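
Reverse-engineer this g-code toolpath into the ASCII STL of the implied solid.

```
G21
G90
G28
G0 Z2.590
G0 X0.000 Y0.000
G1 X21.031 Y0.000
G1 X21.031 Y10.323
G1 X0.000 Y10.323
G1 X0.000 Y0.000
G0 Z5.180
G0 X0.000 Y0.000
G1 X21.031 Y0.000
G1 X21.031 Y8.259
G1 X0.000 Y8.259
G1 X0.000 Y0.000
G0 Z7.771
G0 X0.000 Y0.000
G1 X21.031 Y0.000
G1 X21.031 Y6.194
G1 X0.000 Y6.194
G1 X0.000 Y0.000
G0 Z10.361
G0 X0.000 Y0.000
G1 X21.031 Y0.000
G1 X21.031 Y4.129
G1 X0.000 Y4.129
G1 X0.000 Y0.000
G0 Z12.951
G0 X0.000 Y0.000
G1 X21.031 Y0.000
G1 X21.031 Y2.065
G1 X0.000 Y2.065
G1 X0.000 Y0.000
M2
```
solid part
  facet normal 0.0000 0.0000 -1.0000
    outer loop
      vertex 21.031 12.388 0.000
      vertex 21.031 0.000 0.000
      vertex 0.000 0.000 0.000
    endloop
  endfacet
  facet normal 0.0000 0.0000 -1.0000
    outer loop
      vertex 0.000 12.388 0.000
      vertex 21.031 12.388 0.000
      vertex 0.000 0.000 0.000
    endloop
  endfacet
  facet normal 0.0000 -1.0000 0.0000
    outer loop
      vertex 0.000 0.000 0.000
      vertex 21.031 0.000 0.000
      vertex 21.031 0.000 15.541
    endloop
  endfacet
  facet normal 0.0000 -1.0000 0.0000
    outer loop
      vertex 0.000 0.000 0.000
      vertex 21.031 0.000 15.541
      vertex 0.000 0.000 15.541
    endloop
  endfacet
  facet normal 0.0000 0.7820 0.6233
    outer loop
      vertex 0.000 0.000 15.541
      vertex 21.031 0.000 15.541
      vertex 21.031 12.388 0.000
    endloop
  endfacet
  facet normal 0.0000 0.7820 0.6233
    outer loop
      vertex 0.000 0.000 15.541
      vertex 21.031 12.388 0.000
      vertex 0.000 12.388 0.000
    endloop
  endfacet
  facet normal -1.0000 0.0000 0.0000
    outer loop
      vertex 0.000 0.000 15.541
      vertex 0.000 12.388 0.000
      vertex 0.000 0.000 0.000
    endloop
  endfacet
  facet normal 1.0000 0.0000 0.0000
    outer loop
      vertex 21.031 0.000 0.000
      vertex 21.031 12.388 0.000
      vertex 21.031 0.000 15.541
    endloop
  endfacet
endsolid part

The G0 Z moves step by Δz≈2.590 mm. The G1 loops shrink linearly with z, so the solid tapers from its base footprint up to z≈15.5. Closing with a flat bottom cap and the tapered top and triangulating gives 8 facets — a wedge (ramp): 21 × 12.4 mm base, rising to 15.5 mm along the y=0 edge and sloping linearly to z=0 at y=12.4.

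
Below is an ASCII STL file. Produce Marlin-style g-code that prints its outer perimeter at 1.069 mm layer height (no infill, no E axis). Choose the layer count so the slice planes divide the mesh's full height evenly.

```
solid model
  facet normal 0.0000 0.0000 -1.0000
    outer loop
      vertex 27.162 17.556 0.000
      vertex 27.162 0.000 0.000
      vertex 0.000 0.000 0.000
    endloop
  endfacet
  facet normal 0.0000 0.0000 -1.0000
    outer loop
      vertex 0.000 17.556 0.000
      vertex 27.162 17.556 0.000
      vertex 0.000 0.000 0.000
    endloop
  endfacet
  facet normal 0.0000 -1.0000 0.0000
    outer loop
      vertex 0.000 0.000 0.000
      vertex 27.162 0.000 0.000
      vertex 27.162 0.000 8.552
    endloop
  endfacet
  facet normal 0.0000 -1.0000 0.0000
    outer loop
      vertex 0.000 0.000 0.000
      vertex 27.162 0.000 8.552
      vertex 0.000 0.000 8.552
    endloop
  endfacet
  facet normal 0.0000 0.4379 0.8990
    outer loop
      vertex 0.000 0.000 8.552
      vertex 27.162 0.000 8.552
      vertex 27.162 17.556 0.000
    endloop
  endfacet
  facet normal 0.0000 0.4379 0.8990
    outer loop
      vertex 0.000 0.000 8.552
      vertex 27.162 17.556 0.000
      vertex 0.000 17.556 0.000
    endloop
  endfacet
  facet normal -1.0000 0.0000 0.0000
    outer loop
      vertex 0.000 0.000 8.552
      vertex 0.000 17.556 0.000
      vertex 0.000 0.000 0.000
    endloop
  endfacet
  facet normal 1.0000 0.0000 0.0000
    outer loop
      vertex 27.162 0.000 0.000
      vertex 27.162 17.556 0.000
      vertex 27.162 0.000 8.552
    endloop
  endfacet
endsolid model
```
; perimeter-only toolpath
G21 ; units = mm
G90 ; absolute positioning
G28 ; home
; layer 1
G0 Z1.069
G0 X0.000 Y0.000
G1 X27.162 Y0.000
G1 X27.162 Y15.362
G1 X0.000 Y15.362
G1 X0.000 Y0.000
; layer 2
G0 Z2.138
G0 X0.000 Y0.000
G1 X27.162 Y0.000
G1 X27.162 Y13.167
G1 X0.000 Y13.167
G1 X0.000 Y0.000
; layer 3
G0 Z3.207
G0 X0.000 Y0.000
G1 X27.162 Y0.000
G1 X27.162 Y10.973
G1 X0.000 Y10.973
G1 X0.000 Y0.000
; layer 4
G0 Z4.276
G0 X0.000 Y0.000
G1 X27.162 Y0.000
G1 X27.162 Y8.778
G1 X0.000 Y8.778
G1 X0.000 Y0.000
; layer 5
G0 Z5.345
G0 X0.000 Y0.000
G1 X27.162 Y0.000
G1 X27.162 Y6.584
G1 X0.000 Y6.584
G1 X0.000 Y0.000
; layer 6
G0 Z6.414
G0 X0.000 Y0.000
G1 X27.162 Y0.000
G1 X27.162 Y4.389
G1 X0.000 Y4.389
G1 X0.000 Y0.000
; layer 7
G0 Z7.483
G0 X0.000 Y0.000
G1 X27.162 Y0.000
G1 X27.162 Y2.195
G1 X0.000 Y2.195
G1 X0.000 Y0.000
M2 ; end

The solid is a wedge (ramp): 27.2 × 17.6 mm base, rising to 8.55 mm along the y=0 edge and sloping linearly to z=0 at y=17.6. Slicing at Δz = 1.069 mm — 8 equal slices spanning the solid's height, so layer i sits at z = i·h/8 — gives 7 non-empty perimeters. Each is a 4-segment closed polygon; G0 lifts to the layer z and rapids to the start vertex, then G1 traces the edges. The cross-section shrinks linearly with z (the slice at the apex is degenerate and omitted).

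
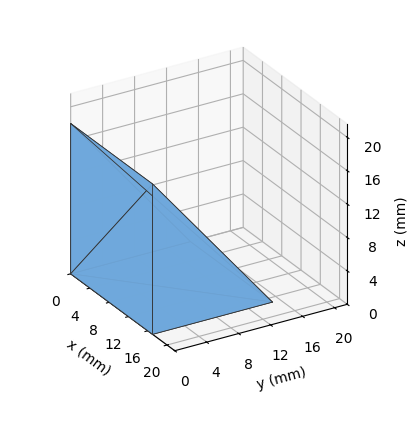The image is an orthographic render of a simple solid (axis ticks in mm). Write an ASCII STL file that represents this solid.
Reading the render: the shape is a wedge (ramp): 17 × 15 mm base, rising to 18 mm along the y=0 edge and sloping linearly to z=0 at y=15 (dimensions read to the nearest mm from the axis ticks). For the STL, each face is triangulated and given an outward normal.

solid part
  facet normal 0.0000 0.0000 -1.0000
    outer loop
      vertex 17.00 15.00 0.00
      vertex 17.00 0.00 0.00
      vertex 0.00 0.00 0.00
    endloop
  endfacet
  facet normal 0.0000 0.0000 -1.0000
    outer loop
      vertex 0.00 15.00 0.00
      vertex 17.00 15.00 0.00
      vertex 0.00 0.00 0.00
    endloop
  endfacet
  facet normal 0.0000 -1.0000 0.0000
    outer loop
      vertex 0.00 0.00 0.00
      vertex 17.00 0.00 0.00
      vertex 17.00 0.00 18.00
    endloop
  endfacet
  facet normal 0.0000 -1.0000 0.0000
    outer loop
      vertex 0.00 0.00 0.00
      vertex 17.00 0.00 18.00
      vertex 0.00 0.00 18.00
    endloop
  endfacet
  facet normal 0.0000 0.7682 0.6402
    outer loop
      vertex 0.00 0.00 18.00
      vertex 17.00 0.00 18.00
      vertex 17.00 15.00 0.00
    endloop
  endfacet
  facet normal 0.0000 0.7682 0.6402
    outer loop
      vertex 0.00 0.00 18.00
      vertex 17.00 15.00 0.00
      vertex 0.00 15.00 0.00
    endloop
  endfacet
  facet normal -1.0000 0.0000 0.0000
    outer loop
      vertex 0.00 0.00 18.00
      vertex 0.00 15.00 0.00
      vertex 0.00 0.00 0.00
    endloop
  endfacet
  facet normal 1.0000 0.0000 0.0000
    outer loop
      vertex 17.00 0.00 0.00
      vertex 17.00 15.00 0.00
      vertex 17.00 0.00 18.00
    endloop
  endfacet
endsolid part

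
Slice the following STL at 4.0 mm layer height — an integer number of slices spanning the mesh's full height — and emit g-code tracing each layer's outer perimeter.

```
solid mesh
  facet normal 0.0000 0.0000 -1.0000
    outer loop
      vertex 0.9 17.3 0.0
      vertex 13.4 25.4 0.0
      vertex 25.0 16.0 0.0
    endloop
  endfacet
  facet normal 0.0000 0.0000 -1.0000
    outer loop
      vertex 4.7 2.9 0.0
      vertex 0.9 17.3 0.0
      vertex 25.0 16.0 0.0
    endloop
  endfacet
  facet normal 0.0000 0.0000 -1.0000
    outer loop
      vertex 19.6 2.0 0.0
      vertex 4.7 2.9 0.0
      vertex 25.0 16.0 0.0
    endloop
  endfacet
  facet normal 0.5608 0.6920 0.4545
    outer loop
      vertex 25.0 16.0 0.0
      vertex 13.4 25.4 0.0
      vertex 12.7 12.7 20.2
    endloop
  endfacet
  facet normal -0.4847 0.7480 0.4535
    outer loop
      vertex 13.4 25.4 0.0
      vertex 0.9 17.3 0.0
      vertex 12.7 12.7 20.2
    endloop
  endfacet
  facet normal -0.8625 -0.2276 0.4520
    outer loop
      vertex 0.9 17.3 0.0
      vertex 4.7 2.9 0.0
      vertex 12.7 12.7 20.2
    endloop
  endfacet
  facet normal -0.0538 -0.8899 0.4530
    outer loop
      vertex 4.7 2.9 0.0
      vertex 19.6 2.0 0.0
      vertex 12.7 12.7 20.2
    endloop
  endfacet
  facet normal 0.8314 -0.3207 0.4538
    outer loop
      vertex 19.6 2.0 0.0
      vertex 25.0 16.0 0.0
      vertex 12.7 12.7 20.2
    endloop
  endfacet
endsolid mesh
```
; perimeter-only toolpath
G21 ; units = mm
G90 ; absolute positioning
G28 ; home
; layer 1
G0 Z4.0
G0 X22.5 Y15.3
G1 X13.3 Y22.9
G1 X3.3 Y16.4
G1 X6.3 Y4.9
G1 X18.2 Y4.1
G1 X22.5 Y15.3
; layer 2
G0 Z8.1
G0 X20.1 Y14.7
G1 X13.1 Y20.3
G1 X5.6 Y15.5
G1 X7.9 Y6.8
G1 X16.8 Y6.3
G1 X20.1 Y14.7
; layer 3
G0 Z12.1
G0 X17.6 Y14.0
G1 X13.0 Y17.8
G1 X8.0 Y14.5
G1 X9.5 Y8.8
G1 X15.5 Y8.4
G1 X17.6 Y14.0
; layer 4
G0 Z16.2
G0 X15.2 Y13.4
G1 X12.8 Y15.2
G1 X10.3 Y13.6
G1 X11.1 Y10.7
G1 X14.1 Y10.6
G1 X15.2 Y13.4
M2 ; end

The solid is a regular 5-sided pyramid, base circumscribed radius ≈ 12.7 mm, apex at z ≈ 20.2 mm. Slicing at Δz = 4.0 mm — 5 equal slices spanning the solid's height, so layer i sits at z = i·h/5 — gives 4 non-empty perimeters. Each is a 5-segment closed polygon; G0 lifts to the layer z and rapids to the start vertex, then G1 traces the edges. The cross-section shrinks linearly with z (the slice at the apex is degenerate and omitted).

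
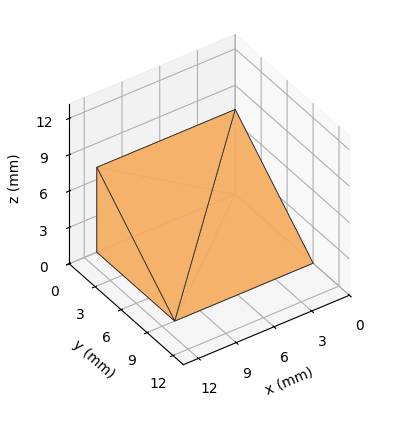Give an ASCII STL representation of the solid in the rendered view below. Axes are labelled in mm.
Reading the render: the shape is a wedge (ramp): 11 × 9 mm base, rising to 7 mm along the y=0 edge and sloping linearly to z=0 at y=9 (dimensions read to the nearest mm from the axis ticks). For the STL, each face is triangulated and given an outward normal.

solid part
  facet normal 0.0000 0.0000 -1.0000
    outer loop
      vertex 11.00 9.00 0.00
      vertex 11.00 0.00 0.00
      vertex 0.00 0.00 0.00
    endloop
  endfacet
  facet normal 0.0000 0.0000 -1.0000
    outer loop
      vertex 0.00 9.00 0.00
      vertex 11.00 9.00 0.00
      vertex 0.00 0.00 0.00
    endloop
  endfacet
  facet normal 0.0000 -1.0000 0.0000
    outer loop
      vertex 0.00 0.00 0.00
      vertex 11.00 0.00 0.00
      vertex 11.00 0.00 7.00
    endloop
  endfacet
  facet normal 0.0000 -1.0000 0.0000
    outer loop
      vertex 0.00 0.00 0.00
      vertex 11.00 0.00 7.00
      vertex 0.00 0.00 7.00
    endloop
  endfacet
  facet normal 0.0000 0.6139 0.7894
    outer loop
      vertex 0.00 0.00 7.00
      vertex 11.00 0.00 7.00
      vertex 11.00 9.00 0.00
    endloop
  endfacet
  facet normal 0.0000 0.6139 0.7894
    outer loop
      vertex 0.00 0.00 7.00
      vertex 11.00 9.00 0.00
      vertex 0.00 9.00 0.00
    endloop
  endfacet
  facet normal -1.0000 0.0000 0.0000
    outer loop
      vertex 0.00 0.00 7.00
      vertex 0.00 9.00 0.00
      vertex 0.00 0.00 0.00
    endloop
  endfacet
  facet normal 1.0000 0.0000 0.0000
    outer loop
      vertex 11.00 0.00 0.00
      vertex 11.00 9.00 0.00
      vertex 11.00 0.00 7.00
    endloop
  endfacet
endsolid part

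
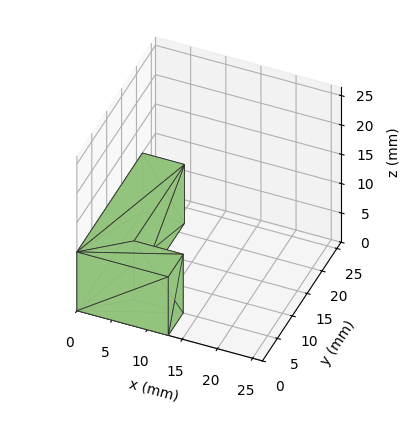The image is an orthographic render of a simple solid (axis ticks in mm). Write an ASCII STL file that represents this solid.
Reading the render: the shape is an L-shaped prism: outer 13 × 22 mm, arm thicknesses ≈ 5 mm (horizontal) and 6 mm (vertical), extruded 10 mm in z (dimensions read to the nearest mm from the axis ticks). For the STL, each face is triangulated and given an outward normal.

solid part
  facet normal 0.0000 0.0000 -1.0000
    outer loop
      vertex 13.0 5.0 0.0
      vertex 13.0 0.0 0.0
      vertex 0.0 0.0 0.0
    endloop
  endfacet
  facet normal 0.0000 0.0000 -1.0000
    outer loop
      vertex 6.0 5.0 0.0
      vertex 13.0 5.0 0.0
      vertex 0.0 0.0 0.0
    endloop
  endfacet
  facet normal 0.0000 0.0000 -1.0000
    outer loop
      vertex 6.0 22.0 0.0
      vertex 6.0 5.0 0.0
      vertex 0.0 0.0 0.0
    endloop
  endfacet
  facet normal 0.0000 0.0000 -1.0000
    outer loop
      vertex 0.0 22.0 0.0
      vertex 6.0 22.0 0.0
      vertex 0.0 0.0 0.0
    endloop
  endfacet
  facet normal 0.0000 0.0000 1.0000
    outer loop
      vertex 0.0 0.0 10.0
      vertex 13.0 0.0 10.0
      vertex 13.0 5.0 10.0
    endloop
  endfacet
  facet normal 0.0000 0.0000 1.0000
    outer loop
      vertex 0.0 0.0 10.0
      vertex 13.0 5.0 10.0
      vertex 6.0 5.0 10.0
    endloop
  endfacet
  facet normal 0.0000 0.0000 1.0000
    outer loop
      vertex 0.0 0.0 10.0
      vertex 6.0 5.0 10.0
      vertex 6.0 22.0 10.0
    endloop
  endfacet
  facet normal 0.0000 0.0000 1.0000
    outer loop
      vertex 0.0 0.0 10.0
      vertex 6.0 22.0 10.0
      vertex 0.0 22.0 10.0
    endloop
  endfacet
  facet normal 0.0000 -1.0000 0.0000
    outer loop
      vertex 0.0 0.0 0.0
      vertex 13.0 0.0 0.0
      vertex 13.0 0.0 10.0
    endloop
  endfacet
  facet normal 0.0000 -1.0000 0.0000
    outer loop
      vertex 0.0 0.0 0.0
      vertex 13.0 0.0 10.0
      vertex 0.0 0.0 10.0
    endloop
  endfacet
  facet normal 1.0000 0.0000 0.0000
    outer loop
      vertex 13.0 0.0 0.0
      vertex 13.0 5.0 0.0
      vertex 13.0 5.0 10.0
    endloop
  endfacet
  facet normal 1.0000 0.0000 0.0000
    outer loop
      vertex 13.0 0.0 0.0
      vertex 13.0 5.0 10.0
      vertex 13.0 0.0 10.0
    endloop
  endfacet
  facet normal 0.0000 1.0000 0.0000
    outer loop
      vertex 13.0 5.0 0.0
      vertex 6.0 5.0 0.0
      vertex 6.0 5.0 10.0
    endloop
  endfacet
  facet normal 0.0000 1.0000 0.0000
    outer loop
      vertex 13.0 5.0 0.0
      vertex 6.0 5.0 10.0
      vertex 13.0 5.0 10.0
    endloop
  endfacet
  facet normal 1.0000 0.0000 0.0000
    outer loop
      vertex 6.0 5.0 0.0
      vertex 6.0 22.0 0.0
      vertex 6.0 22.0 10.0
    endloop
  endfacet
  facet normal 1.0000 0.0000 0.0000
    outer loop
      vertex 6.0 5.0 0.0
      vertex 6.0 22.0 10.0
      vertex 6.0 5.0 10.0
    endloop
  endfacet
  facet normal 0.0000 1.0000 0.0000
    outer loop
      vertex 6.0 22.0 0.0
      vertex 0.0 22.0 0.0
      vertex 0.0 22.0 10.0
    endloop
  endfacet
  facet normal 0.0000 1.0000 0.0000
    outer loop
      vertex 6.0 22.0 0.0
      vertex 0.0 22.0 10.0
      vertex 6.0 22.0 10.0
    endloop
  endfacet
  facet normal -1.0000 0.0000 0.0000
    outer loop
      vertex 0.0 22.0 0.0
      vertex 0.0 0.0 0.0
      vertex 0.0 0.0 10.0
    endloop
  endfacet
  facet normal -1.0000 0.0000 0.0000
    outer loop
      vertex 0.0 22.0 0.0
      vertex 0.0 0.0 10.0
      vertex 0.0 22.0 10.0
    endloop
  endfacet
endsolid part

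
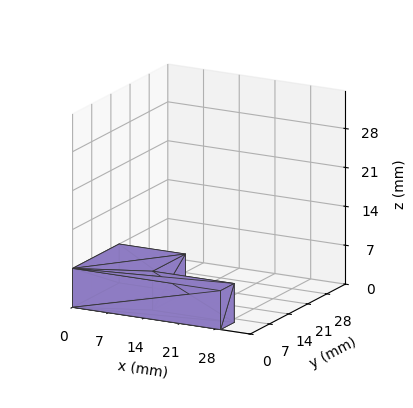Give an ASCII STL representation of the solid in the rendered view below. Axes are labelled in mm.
Reading the render: the shape is an L-shaped prism: outer 29 × 17 mm, arm thicknesses ≈ 5 mm (horizontal) and 13 mm (vertical), extruded 7 mm in z (dimensions read to the nearest mm from the axis ticks). For the STL, each face is triangulated and given an outward normal.

solid part
  facet normal 0.0000 0.0000 -1.0000
    outer loop
      vertex 29.00 5.00 0.00
      vertex 29.00 0.00 0.00
      vertex 0.00 0.00 0.00
    endloop
  endfacet
  facet normal 0.0000 0.0000 -1.0000
    outer loop
      vertex 13.00 5.00 0.00
      vertex 29.00 5.00 0.00
      vertex 0.00 0.00 0.00
    endloop
  endfacet
  facet normal 0.0000 0.0000 -1.0000
    outer loop
      vertex 13.00 17.00 0.00
      vertex 13.00 5.00 0.00
      vertex 0.00 0.00 0.00
    endloop
  endfacet
  facet normal 0.0000 0.0000 -1.0000
    outer loop
      vertex 0.00 17.00 0.00
      vertex 13.00 17.00 0.00
      vertex 0.00 0.00 0.00
    endloop
  endfacet
  facet normal 0.0000 0.0000 1.0000
    outer loop
      vertex 0.00 0.00 7.00
      vertex 29.00 0.00 7.00
      vertex 29.00 5.00 7.00
    endloop
  endfacet
  facet normal 0.0000 0.0000 1.0000
    outer loop
      vertex 0.00 0.00 7.00
      vertex 29.00 5.00 7.00
      vertex 13.00 5.00 7.00
    endloop
  endfacet
  facet normal 0.0000 0.0000 1.0000
    outer loop
      vertex 0.00 0.00 7.00
      vertex 13.00 5.00 7.00
      vertex 13.00 17.00 7.00
    endloop
  endfacet
  facet normal 0.0000 0.0000 1.0000
    outer loop
      vertex 0.00 0.00 7.00
      vertex 13.00 17.00 7.00
      vertex 0.00 17.00 7.00
    endloop
  endfacet
  facet normal 0.0000 -1.0000 0.0000
    outer loop
      vertex 0.00 0.00 0.00
      vertex 29.00 0.00 0.00
      vertex 29.00 0.00 7.00
    endloop
  endfacet
  facet normal 0.0000 -1.0000 0.0000
    outer loop
      vertex 0.00 0.00 0.00
      vertex 29.00 0.00 7.00
      vertex 0.00 0.00 7.00
    endloop
  endfacet
  facet normal 1.0000 0.0000 0.0000
    outer loop
      vertex 29.00 0.00 0.00
      vertex 29.00 5.00 0.00
      vertex 29.00 5.00 7.00
    endloop
  endfacet
  facet normal 1.0000 0.0000 0.0000
    outer loop
      vertex 29.00 0.00 0.00
      vertex 29.00 5.00 7.00
      vertex 29.00 0.00 7.00
    endloop
  endfacet
  facet normal 0.0000 1.0000 0.0000
    outer loop
      vertex 29.00 5.00 0.00
      vertex 13.00 5.00 0.00
      vertex 13.00 5.00 7.00
    endloop
  endfacet
  facet normal 0.0000 1.0000 0.0000
    outer loop
      vertex 29.00 5.00 0.00
      vertex 13.00 5.00 7.00
      vertex 29.00 5.00 7.00
    endloop
  endfacet
  facet normal 1.0000 0.0000 0.0000
    outer loop
      vertex 13.00 5.00 0.00
      vertex 13.00 17.00 0.00
      vertex 13.00 17.00 7.00
    endloop
  endfacet
  facet normal 1.0000 0.0000 0.0000
    outer loop
      vertex 13.00 5.00 0.00
      vertex 13.00 17.00 7.00
      vertex 13.00 5.00 7.00
    endloop
  endfacet
  facet normal 0.0000 1.0000 0.0000
    outer loop
      vertex 13.00 17.00 0.00
      vertex 0.00 17.00 0.00
      vertex 0.00 17.00 7.00
    endloop
  endfacet
  facet normal 0.0000 1.0000 0.0000
    outer loop
      vertex 13.00 17.00 0.00
      vertex 0.00 17.00 7.00
      vertex 13.00 17.00 7.00
    endloop
  endfacet
  facet normal -1.0000 0.0000 0.0000
    outer loop
      vertex 0.00 17.00 0.00
      vertex 0.00 0.00 0.00
      vertex 0.00 0.00 7.00
    endloop
  endfacet
  facet normal -1.0000 0.0000 0.0000
    outer loop
      vertex 0.00 17.00 0.00
      vertex 0.00 0.00 7.00
      vertex 0.00 17.00 7.00
    endloop
  endfacet
endsolid part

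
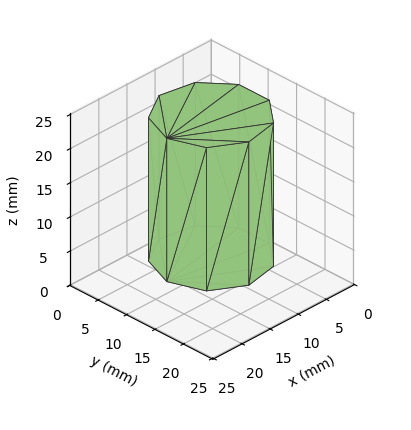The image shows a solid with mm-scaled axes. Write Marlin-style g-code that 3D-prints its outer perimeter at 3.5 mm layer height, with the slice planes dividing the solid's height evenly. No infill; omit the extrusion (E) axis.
Reading the render: the shape is a regular 9-sided prism (a cylinder approximated with 9 flat sides), circumscribed radius ≈ 8 mm, height ≈ 21 mm (dimensions read to the nearest mm from the axis ticks). For the g-code, the solid's height is divided into equal slices at the stated Δz and each level perimeter traced with G1 moves after a G0 lift.

; perimeter-only toolpath
G21 ; units = mm
G90 ; absolute positioning
G28 ; home
; layer 1
G0 Z3.5
G0 X16.0 Y8.0
G1 X14.1 Y13.1
G1 X9.4 Y15.9
G1 X4.0 Y14.9
G1 X0.5 Y10.7
G1 X0.5 Y5.3
G1 X4.0 Y1.1
G1 X9.4 Y0.1
G1 X14.1 Y2.9
G1 X16.0 Y8.0
; layer 2
G0 Z7.0
G0 X16.0 Y8.0
G1 X14.1 Y13.1
G1 X9.4 Y15.9
G1 X4.0 Y14.9
G1 X0.5 Y10.7
G1 X0.5 Y5.3
G1 X4.0 Y1.1
G1 X9.4 Y0.1
G1 X14.1 Y2.9
G1 X16.0 Y8.0
; layer 3
G0 Z10.5
G0 X16.0 Y8.0
G1 X14.1 Y13.1
G1 X9.4 Y15.9
G1 X4.0 Y14.9
G1 X0.5 Y10.7
G1 X0.5 Y5.3
G1 X4.0 Y1.1
G1 X9.4 Y0.1
G1 X14.1 Y2.9
G1 X16.0 Y8.0
; layer 4
G0 Z14.0
G0 X16.0 Y8.0
G1 X14.1 Y13.1
G1 X9.4 Y15.9
G1 X4.0 Y14.9
G1 X0.5 Y10.7
G1 X0.5 Y5.3
G1 X4.0 Y1.1
G1 X9.4 Y0.1
G1 X14.1 Y2.9
G1 X16.0 Y8.0
; layer 5
G0 Z17.5
G0 X16.0 Y8.0
G1 X14.1 Y13.1
G1 X9.4 Y15.9
G1 X4.0 Y14.9
G1 X0.5 Y10.7
G1 X0.5 Y5.3
G1 X4.0 Y1.1
G1 X9.4 Y0.1
G1 X14.1 Y2.9
G1 X16.0 Y8.0
; layer 6
G0 Z21.0
G0 X16.0 Y8.0
G1 X14.1 Y13.1
G1 X9.4 Y15.9
G1 X4.0 Y14.9
G1 X0.5 Y10.7
G1 X0.5 Y5.3
G1 X4.0 Y1.1
G1 X9.4 Y0.1
G1 X14.1 Y2.9
G1 X16.0 Y8.0
M2 ; end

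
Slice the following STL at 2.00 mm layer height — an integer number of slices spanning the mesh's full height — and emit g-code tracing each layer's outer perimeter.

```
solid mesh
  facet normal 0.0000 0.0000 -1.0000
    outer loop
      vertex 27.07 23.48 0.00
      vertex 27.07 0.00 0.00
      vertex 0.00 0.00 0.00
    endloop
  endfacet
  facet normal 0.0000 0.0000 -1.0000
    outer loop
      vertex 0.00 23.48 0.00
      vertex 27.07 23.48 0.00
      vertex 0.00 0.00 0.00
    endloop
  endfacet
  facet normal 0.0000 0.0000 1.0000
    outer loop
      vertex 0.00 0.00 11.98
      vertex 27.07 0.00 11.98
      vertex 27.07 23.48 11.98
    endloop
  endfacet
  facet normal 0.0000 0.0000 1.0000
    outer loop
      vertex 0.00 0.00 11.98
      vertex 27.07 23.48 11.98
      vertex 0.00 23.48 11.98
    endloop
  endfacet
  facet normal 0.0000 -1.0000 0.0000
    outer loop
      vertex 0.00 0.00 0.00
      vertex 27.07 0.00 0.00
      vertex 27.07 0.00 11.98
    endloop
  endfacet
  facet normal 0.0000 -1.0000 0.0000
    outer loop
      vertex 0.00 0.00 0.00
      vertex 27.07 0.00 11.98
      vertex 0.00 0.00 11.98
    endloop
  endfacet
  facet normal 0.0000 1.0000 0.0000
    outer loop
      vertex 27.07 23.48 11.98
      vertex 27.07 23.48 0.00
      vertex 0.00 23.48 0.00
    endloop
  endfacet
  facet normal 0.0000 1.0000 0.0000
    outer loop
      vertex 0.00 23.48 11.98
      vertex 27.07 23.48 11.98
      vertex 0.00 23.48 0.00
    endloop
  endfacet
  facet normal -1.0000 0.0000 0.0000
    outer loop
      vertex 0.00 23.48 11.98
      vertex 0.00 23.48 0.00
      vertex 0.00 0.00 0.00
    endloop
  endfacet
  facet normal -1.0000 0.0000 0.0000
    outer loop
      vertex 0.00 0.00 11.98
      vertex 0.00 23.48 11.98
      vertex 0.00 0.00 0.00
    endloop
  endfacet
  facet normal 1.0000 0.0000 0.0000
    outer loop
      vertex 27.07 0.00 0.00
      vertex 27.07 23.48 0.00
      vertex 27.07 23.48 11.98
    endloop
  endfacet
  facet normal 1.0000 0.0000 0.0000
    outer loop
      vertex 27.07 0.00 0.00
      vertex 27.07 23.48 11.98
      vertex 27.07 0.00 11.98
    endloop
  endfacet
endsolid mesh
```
; perimeter-only toolpath
G21 ; units = mm
G90 ; absolute positioning
G28 ; home
; layer 1
G0 Z2.00
G0 X0.00 Y0.00
G1 X27.07 Y0.00
G1 X27.07 Y23.48
G1 X0.00 Y23.48
G1 X0.00 Y0.00
; layer 2
G0 Z3.99
G0 X0.00 Y0.00
G1 X27.07 Y0.00
G1 X27.07 Y23.48
G1 X0.00 Y23.48
G1 X0.00 Y0.00
; layer 3
G0 Z5.99
G0 X0.00 Y0.00
G1 X27.07 Y0.00
G1 X27.07 Y23.48
G1 X0.00 Y23.48
G1 X0.00 Y0.00
; layer 4
G0 Z7.99
G0 X0.00 Y0.00
G1 X27.07 Y0.00
G1 X27.07 Y23.48
G1 X0.00 Y23.48
G1 X0.00 Y0.00
; layer 5
G0 Z9.98
G0 X0.00 Y0.00
G1 X27.07 Y0.00
G1 X27.07 Y23.48
G1 X0.00 Y23.48
G1 X0.00 Y0.00
; layer 6
G0 Z11.98
G0 X0.00 Y0.00
G1 X27.07 Y0.00
G1 X27.07 Y23.48
G1 X0.00 Y23.48
G1 X0.00 Y0.00
M2 ; end

The solid is a rectangular box, roughly 27.1 × 23.5 mm footprint and 12 mm tall. Slicing at Δz = 2.00 mm — 6 equal slices spanning the solid's height, so layer i sits at z = i·h/6 — gives 6 non-empty perimeters. Each is a 4-segment closed polygon; G0 lifts to the layer z and rapids to the start vertex, then G1 traces the edges.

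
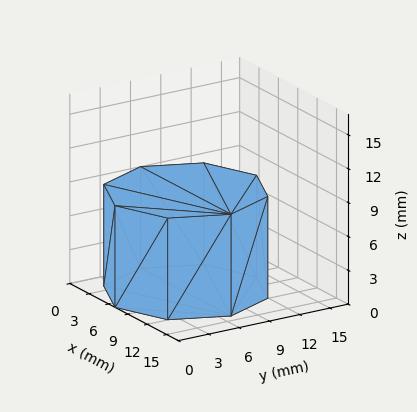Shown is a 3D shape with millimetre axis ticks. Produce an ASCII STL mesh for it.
Reading the render: the shape is a regular 8-sided prism (a cylinder approximated with 8 flat sides), circumscribed radius ≈ 7 mm, height ≈ 9 mm (dimensions read to the nearest mm from the axis ticks). For the STL, each face is triangulated and given an outward normal.

solid part
  facet normal 0.0000 0.0000 -1.0000
    outer loop
      vertex 7.00 14.00 0.00
      vertex 11.95 11.95 0.00
      vertex 14.00 7.00 0.00
    endloop
  endfacet
  facet normal 0.0000 0.0000 -1.0000
    outer loop
      vertex 2.05 11.95 0.00
      vertex 7.00 14.00 0.00
      vertex 14.00 7.00 0.00
    endloop
  endfacet
  facet normal 0.0000 0.0000 -1.0000
    outer loop
      vertex 0.00 7.00 0.00
      vertex 2.05 11.95 0.00
      vertex 14.00 7.00 0.00
    endloop
  endfacet
  facet normal 0.0000 0.0000 -1.0000
    outer loop
      vertex 2.05 2.05 0.00
      vertex 0.00 7.00 0.00
      vertex 14.00 7.00 0.00
    endloop
  endfacet
  facet normal 0.0000 0.0000 -1.0000
    outer loop
      vertex 7.00 0.00 0.00
      vertex 2.05 2.05 0.00
      vertex 14.00 7.00 0.00
    endloop
  endfacet
  facet normal 0.0000 0.0000 -1.0000
    outer loop
      vertex 11.95 2.05 0.00
      vertex 7.00 0.00 0.00
      vertex 14.00 7.00 0.00
    endloop
  endfacet
  facet normal 0.0000 0.0000 1.0000
    outer loop
      vertex 14.00 7.00 9.00
      vertex 11.95 11.95 9.00
      vertex 7.00 14.00 9.00
    endloop
  endfacet
  facet normal 0.0000 0.0000 1.0000
    outer loop
      vertex 14.00 7.00 9.00
      vertex 7.00 14.00 9.00
      vertex 2.05 11.95 9.00
    endloop
  endfacet
  facet normal 0.0000 0.0000 1.0000
    outer loop
      vertex 14.00 7.00 9.00
      vertex 2.05 11.95 9.00
      vertex 0.00 7.00 9.00
    endloop
  endfacet
  facet normal 0.0000 0.0000 1.0000
    outer loop
      vertex 14.00 7.00 9.00
      vertex 0.00 7.00 9.00
      vertex 2.05 2.05 9.00
    endloop
  endfacet
  facet normal 0.0000 0.0000 1.0000
    outer loop
      vertex 14.00 7.00 9.00
      vertex 2.05 2.05 9.00
      vertex 7.00 0.00 9.00
    endloop
  endfacet
  facet normal 0.0000 0.0000 1.0000
    outer loop
      vertex 14.00 7.00 9.00
      vertex 7.00 0.00 9.00
      vertex 11.95 2.05 9.00
    endloop
  endfacet
  facet normal 0.9239 0.3826 0.0000
    outer loop
      vertex 14.00 7.00 0.00
      vertex 11.95 11.95 0.00
      vertex 11.95 11.95 9.00
    endloop
  endfacet
  facet normal 0.9239 0.3826 0.0000
    outer loop
      vertex 14.00 7.00 0.00
      vertex 11.95 11.95 9.00
      vertex 14.00 7.00 9.00
    endloop
  endfacet
  facet normal 0.3826 0.9239 0.0000
    outer loop
      vertex 11.95 11.95 0.00
      vertex 7.00 14.00 0.00
      vertex 7.00 14.00 9.00
    endloop
  endfacet
  facet normal 0.3826 0.9239 0.0000
    outer loop
      vertex 11.95 11.95 0.00
      vertex 7.00 14.00 9.00
      vertex 11.95 11.95 9.00
    endloop
  endfacet
  facet normal -0.3826 0.9239 0.0000
    outer loop
      vertex 7.00 14.00 0.00
      vertex 2.05 11.95 0.00
      vertex 2.05 11.95 9.00
    endloop
  endfacet
  facet normal -0.3826 0.9239 0.0000
    outer loop
      vertex 7.00 14.00 0.00
      vertex 2.05 11.95 9.00
      vertex 7.00 14.00 9.00
    endloop
  endfacet
  facet normal -0.9239 0.3826 0.0000
    outer loop
      vertex 2.05 11.95 0.00
      vertex 0.00 7.00 0.00
      vertex 0.00 7.00 9.00
    endloop
  endfacet
  facet normal -0.9239 0.3826 0.0000
    outer loop
      vertex 2.05 11.95 0.00
      vertex 0.00 7.00 9.00
      vertex 2.05 11.95 9.00
    endloop
  endfacet
  facet normal -0.9239 -0.3826 0.0000
    outer loop
      vertex 0.00 7.00 0.00
      vertex 2.05 2.05 0.00
      vertex 2.05 2.05 9.00
    endloop
  endfacet
  facet normal -0.9239 -0.3826 0.0000
    outer loop
      vertex 0.00 7.00 0.00
      vertex 2.05 2.05 9.00
      vertex 0.00 7.00 9.00
    endloop
  endfacet
  facet normal -0.3826 -0.9239 0.0000
    outer loop
      vertex 2.05 2.05 0.00
      vertex 7.00 0.00 0.00
      vertex 7.00 0.00 9.00
    endloop
  endfacet
  facet normal -0.3826 -0.9239 0.0000
    outer loop
      vertex 2.05 2.05 0.00
      vertex 7.00 0.00 9.00
      vertex 2.05 2.05 9.00
    endloop
  endfacet
  facet normal 0.3826 -0.9239 0.0000
    outer loop
      vertex 7.00 0.00 0.00
      vertex 11.95 2.05 0.00
      vertex 11.95 2.05 9.00
    endloop
  endfacet
  facet normal 0.3826 -0.9239 0.0000
    outer loop
      vertex 7.00 0.00 0.00
      vertex 11.95 2.05 9.00
      vertex 7.00 0.00 9.00
    endloop
  endfacet
  facet normal 0.9239 -0.3826 0.0000
    outer loop
      vertex 11.95 2.05 0.00
      vertex 14.00 7.00 0.00
      vertex 14.00 7.00 9.00
    endloop
  endfacet
  facet normal 0.9239 -0.3826 0.0000
    outer loop
      vertex 11.95 2.05 0.00
      vertex 14.00 7.00 9.00
      vertex 11.95 2.05 9.00
    endloop
  endfacet
endsolid part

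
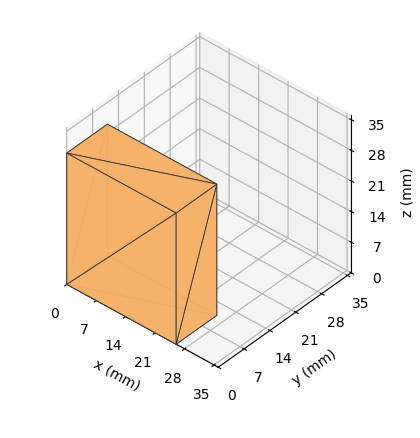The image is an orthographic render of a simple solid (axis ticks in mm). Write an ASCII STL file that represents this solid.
Reading the render: the shape is a rectangular box, roughly 26 × 11 mm footprint and 30 mm tall (dimensions read to the nearest mm from the axis ticks). For the STL, each face is triangulated and given an outward normal.

solid part
  facet normal 0.0000 0.0000 -1.0000
    outer loop
      vertex 26.00 11.00 0.00
      vertex 26.00 0.00 0.00
      vertex 0.00 0.00 0.00
    endloop
  endfacet
  facet normal 0.0000 0.0000 -1.0000
    outer loop
      vertex 0.00 11.00 0.00
      vertex 26.00 11.00 0.00
      vertex 0.00 0.00 0.00
    endloop
  endfacet
  facet normal 0.0000 0.0000 1.0000
    outer loop
      vertex 0.00 0.00 30.00
      vertex 26.00 0.00 30.00
      vertex 26.00 11.00 30.00
    endloop
  endfacet
  facet normal 0.0000 0.0000 1.0000
    outer loop
      vertex 0.00 0.00 30.00
      vertex 26.00 11.00 30.00
      vertex 0.00 11.00 30.00
    endloop
  endfacet
  facet normal 0.0000 -1.0000 0.0000
    outer loop
      vertex 0.00 0.00 0.00
      vertex 26.00 0.00 0.00
      vertex 26.00 0.00 30.00
    endloop
  endfacet
  facet normal 0.0000 -1.0000 0.0000
    outer loop
      vertex 0.00 0.00 0.00
      vertex 26.00 0.00 30.00
      vertex 0.00 0.00 30.00
    endloop
  endfacet
  facet normal 0.0000 1.0000 0.0000
    outer loop
      vertex 26.00 11.00 30.00
      vertex 26.00 11.00 0.00
      vertex 0.00 11.00 0.00
    endloop
  endfacet
  facet normal 0.0000 1.0000 0.0000
    outer loop
      vertex 0.00 11.00 30.00
      vertex 26.00 11.00 30.00
      vertex 0.00 11.00 0.00
    endloop
  endfacet
  facet normal -1.0000 0.0000 0.0000
    outer loop
      vertex 0.00 11.00 30.00
      vertex 0.00 11.00 0.00
      vertex 0.00 0.00 0.00
    endloop
  endfacet
  facet normal -1.0000 0.0000 0.0000
    outer loop
      vertex 0.00 0.00 30.00
      vertex 0.00 11.00 30.00
      vertex 0.00 0.00 0.00
    endloop
  endfacet
  facet normal 1.0000 0.0000 0.0000
    outer loop
      vertex 26.00 0.00 0.00
      vertex 26.00 11.00 0.00
      vertex 26.00 11.00 30.00
    endloop
  endfacet
  facet normal 1.0000 0.0000 0.0000
    outer loop
      vertex 26.00 0.00 0.00
      vertex 26.00 11.00 30.00
      vertex 26.00 0.00 30.00
    endloop
  endfacet
endsolid part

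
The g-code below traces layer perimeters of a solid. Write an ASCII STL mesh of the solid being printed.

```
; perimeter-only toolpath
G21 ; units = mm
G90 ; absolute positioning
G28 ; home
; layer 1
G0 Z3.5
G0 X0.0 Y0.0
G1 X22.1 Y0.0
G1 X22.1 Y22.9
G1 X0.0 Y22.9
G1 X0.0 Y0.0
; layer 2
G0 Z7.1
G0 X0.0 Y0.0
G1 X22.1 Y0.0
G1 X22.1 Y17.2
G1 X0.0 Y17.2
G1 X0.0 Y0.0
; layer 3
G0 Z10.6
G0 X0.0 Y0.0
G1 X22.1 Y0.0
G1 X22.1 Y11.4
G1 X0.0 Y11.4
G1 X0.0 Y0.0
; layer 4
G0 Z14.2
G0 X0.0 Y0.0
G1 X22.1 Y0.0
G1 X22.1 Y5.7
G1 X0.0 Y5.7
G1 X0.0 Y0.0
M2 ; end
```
solid part
  facet normal 0.0000 0.0000 -1.0000
    outer loop
      vertex 22.1 28.6 0.0
      vertex 22.1 0.0 0.0
      vertex 0.0 0.0 0.0
    endloop
  endfacet
  facet normal 0.0000 0.0000 -1.0000
    outer loop
      vertex 0.0 28.6 0.0
      vertex 22.1 28.6 0.0
      vertex 0.0 0.0 0.0
    endloop
  endfacet
  facet normal 0.0000 -1.0000 0.0000
    outer loop
      vertex 0.0 0.0 0.0
      vertex 22.1 0.0 0.0
      vertex 22.1 0.0 17.7
    endloop
  endfacet
  facet normal 0.0000 -1.0000 0.0000
    outer loop
      vertex 0.0 0.0 0.0
      vertex 22.1 0.0 17.7
      vertex 0.0 0.0 17.7
    endloop
  endfacet
  facet normal 0.0000 0.5263 0.8503
    outer loop
      vertex 0.0 0.0 17.7
      vertex 22.1 0.0 17.7
      vertex 22.1 28.6 0.0
    endloop
  endfacet
  facet normal 0.0000 0.5263 0.8503
    outer loop
      vertex 0.0 0.0 17.7
      vertex 22.1 28.6 0.0
      vertex 0.0 28.6 0.0
    endloop
  endfacet
  facet normal -1.0000 0.0000 0.0000
    outer loop
      vertex 0.0 0.0 17.7
      vertex 0.0 28.6 0.0
      vertex 0.0 0.0 0.0
    endloop
  endfacet
  facet normal 1.0000 0.0000 0.0000
    outer loop
      vertex 22.1 0.0 0.0
      vertex 22.1 28.6 0.0
      vertex 22.1 0.0 17.7
    endloop
  endfacet
endsolid part

The G0 Z moves step by Δz≈3.5 mm. The G1 loops shrink linearly with z, so the solid tapers from its base footprint up to z≈17.7. Closing with a flat bottom cap and the tapered top and triangulating gives 8 facets — a wedge (ramp): 22.1 × 28.6 mm base, rising to 17.7 mm along the y=0 edge and sloping linearly to z=0 at y=28.6.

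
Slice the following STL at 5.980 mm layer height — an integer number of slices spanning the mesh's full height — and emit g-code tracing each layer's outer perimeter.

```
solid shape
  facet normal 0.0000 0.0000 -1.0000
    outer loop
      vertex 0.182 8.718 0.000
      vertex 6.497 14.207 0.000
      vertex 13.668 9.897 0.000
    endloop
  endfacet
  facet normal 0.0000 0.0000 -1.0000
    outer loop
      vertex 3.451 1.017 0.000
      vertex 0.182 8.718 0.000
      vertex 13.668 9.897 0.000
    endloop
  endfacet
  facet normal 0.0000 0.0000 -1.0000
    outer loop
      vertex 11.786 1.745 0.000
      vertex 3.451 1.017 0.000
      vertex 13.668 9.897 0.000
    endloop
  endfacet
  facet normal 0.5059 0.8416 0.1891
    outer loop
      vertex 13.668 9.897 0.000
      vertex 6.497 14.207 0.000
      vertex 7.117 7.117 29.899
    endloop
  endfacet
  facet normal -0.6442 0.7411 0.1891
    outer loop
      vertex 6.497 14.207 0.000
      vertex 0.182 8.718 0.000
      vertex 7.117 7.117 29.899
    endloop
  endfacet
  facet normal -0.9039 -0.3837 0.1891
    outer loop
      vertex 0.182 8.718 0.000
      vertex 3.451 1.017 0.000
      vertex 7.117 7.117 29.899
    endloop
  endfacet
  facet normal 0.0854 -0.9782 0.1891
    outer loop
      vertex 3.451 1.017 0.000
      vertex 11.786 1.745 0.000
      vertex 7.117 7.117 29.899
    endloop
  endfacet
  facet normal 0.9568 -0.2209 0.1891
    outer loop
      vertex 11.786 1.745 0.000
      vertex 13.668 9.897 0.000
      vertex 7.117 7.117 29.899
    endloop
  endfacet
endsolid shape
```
; perimeter-only toolpath
G21 ; units = mm
G90 ; absolute positioning
G28 ; home
; layer 1
G0 Z5.980
G0 X12.358 Y9.341
G1 X6.621 Y12.789
G1 X1.569 Y8.398
G1 X4.184 Y2.237
G1 X10.852 Y2.819
G1 X12.358 Y9.341
; layer 2
G0 Z11.960
G0 X11.048 Y8.785
G1 X6.745 Y11.371
G1 X2.956 Y8.078
G1 X4.917 Y3.457
G1 X9.918 Y3.894
G1 X11.048 Y8.785
; layer 3
G0 Z17.939
G0 X9.737 Y8.229
G1 X6.869 Y9.953
G1 X4.343 Y7.757
G1 X5.651 Y4.677
G1 X8.985 Y4.968
G1 X9.737 Y8.229
; layer 4
G0 Z23.919
G0 X8.427 Y7.673
G1 X6.993 Y8.535
G1 X5.730 Y7.437
G1 X6.384 Y5.897
G1 X8.051 Y6.043
G1 X8.427 Y7.673
M2 ; end

The solid is a regular 5-sided pyramid, base circumscribed radius ≈ 7.12 mm, apex at z ≈ 29.9 mm. Slicing at Δz = 5.980 mm — 5 equal slices spanning the solid's height, so layer i sits at z = i·h/5 — gives 4 non-empty perimeters. Each is a 5-segment closed polygon; G0 lifts to the layer z and rapids to the start vertex, then G1 traces the edges. The cross-section shrinks linearly with z (the slice at the apex is degenerate and omitted).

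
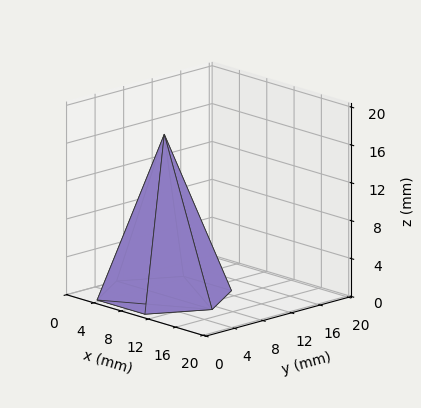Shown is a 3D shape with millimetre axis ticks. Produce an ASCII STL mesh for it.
Reading the render: the shape is a regular 6-sided pyramid, base circumscribed radius ≈ 7 mm, apex at z ≈ 17 mm (dimensions read to the nearest mm from the axis ticks). For the STL, each face is triangulated and given an outward normal.

solid part
  facet normal 0.0000 0.0000 -1.0000
    outer loop
      vertex 3.500 13.062 0.000
      vertex 10.500 13.062 0.000
      vertex 14.000 7.000 0.000
    endloop
  endfacet
  facet normal 0.0000 0.0000 -1.0000
    outer loop
      vertex 0.000 7.000 0.000
      vertex 3.500 13.062 0.000
      vertex 14.000 7.000 0.000
    endloop
  endfacet
  facet normal 0.0000 0.0000 -1.0000
    outer loop
      vertex 3.500 0.938 0.000
      vertex 0.000 7.000 0.000
      vertex 14.000 7.000 0.000
    endloop
  endfacet
  facet normal 0.0000 0.0000 -1.0000
    outer loop
      vertex 10.500 0.938 0.000
      vertex 3.500 0.938 0.000
      vertex 14.000 7.000 0.000
    endloop
  endfacet
  facet normal 0.8157 0.4710 0.3359
    outer loop
      vertex 14.000 7.000 0.000
      vertex 10.500 13.062 0.000
      vertex 7.000 7.000 17.000
    endloop
  endfacet
  facet normal 0.0000 0.9419 0.3359
    outer loop
      vertex 10.500 13.062 0.000
      vertex 3.500 13.062 0.000
      vertex 7.000 7.000 17.000
    endloop
  endfacet
  facet normal -0.8157 0.4710 0.3359
    outer loop
      vertex 3.500 13.062 0.000
      vertex 0.000 7.000 0.000
      vertex 7.000 7.000 17.000
    endloop
  endfacet
  facet normal -0.8157 -0.4710 0.3359
    outer loop
      vertex 0.000 7.000 0.000
      vertex 3.500 0.938 0.000
      vertex 7.000 7.000 17.000
    endloop
  endfacet
  facet normal 0.0000 -0.9419 0.3359
    outer loop
      vertex 3.500 0.938 0.000
      vertex 10.500 0.938 0.000
      vertex 7.000 7.000 17.000
    endloop
  endfacet
  facet normal 0.8157 -0.4710 0.3359
    outer loop
      vertex 10.500 0.938 0.000
      vertex 14.000 7.000 0.000
      vertex 7.000 7.000 17.000
    endloop
  endfacet
endsolid part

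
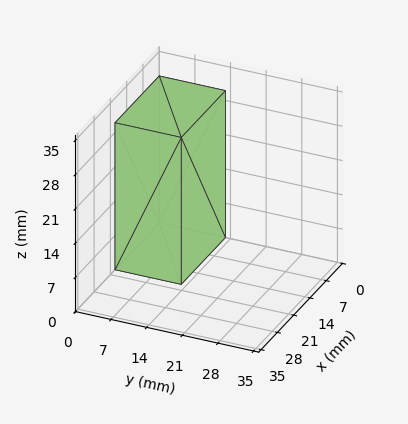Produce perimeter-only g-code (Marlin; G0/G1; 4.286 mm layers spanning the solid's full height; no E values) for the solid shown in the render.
Reading the render: the shape is a rectangular box, roughly 19 × 13 mm footprint and 30 mm tall (dimensions read to the nearest mm from the axis ticks). For the g-code, the solid's height is divided into equal slices at the stated Δz and each level perimeter traced with G1 moves after a G0 lift.

; perimeter-only toolpath
G21 ; units = mm
G90 ; absolute positioning
G28 ; home
; layer 1
G0 Z4.286
G0 X0.000 Y0.000
G1 X19.000 Y0.000
G1 X19.000 Y13.000
G1 X0.000 Y13.000
G1 X0.000 Y0.000
; layer 2
G0 Z8.571
G0 X0.000 Y0.000
G1 X19.000 Y0.000
G1 X19.000 Y13.000
G1 X0.000 Y13.000
G1 X0.000 Y0.000
; layer 3
G0 Z12.857
G0 X0.000 Y0.000
G1 X19.000 Y0.000
G1 X19.000 Y13.000
G1 X0.000 Y13.000
G1 X0.000 Y0.000
; layer 4
G0 Z17.143
G0 X0.000 Y0.000
G1 X19.000 Y0.000
G1 X19.000 Y13.000
G1 X0.000 Y13.000
G1 X0.000 Y0.000
; layer 5
G0 Z21.429
G0 X0.000 Y0.000
G1 X19.000 Y0.000
G1 X19.000 Y13.000
G1 X0.000 Y13.000
G1 X0.000 Y0.000
; layer 6
G0 Z25.714
G0 X0.000 Y0.000
G1 X19.000 Y0.000
G1 X19.000 Y13.000
G1 X0.000 Y13.000
G1 X0.000 Y0.000
; layer 7
G0 Z30.000
G0 X0.000 Y0.000
G1 X19.000 Y0.000
G1 X19.000 Y13.000
G1 X0.000 Y13.000
G1 X0.000 Y0.000
M2 ; end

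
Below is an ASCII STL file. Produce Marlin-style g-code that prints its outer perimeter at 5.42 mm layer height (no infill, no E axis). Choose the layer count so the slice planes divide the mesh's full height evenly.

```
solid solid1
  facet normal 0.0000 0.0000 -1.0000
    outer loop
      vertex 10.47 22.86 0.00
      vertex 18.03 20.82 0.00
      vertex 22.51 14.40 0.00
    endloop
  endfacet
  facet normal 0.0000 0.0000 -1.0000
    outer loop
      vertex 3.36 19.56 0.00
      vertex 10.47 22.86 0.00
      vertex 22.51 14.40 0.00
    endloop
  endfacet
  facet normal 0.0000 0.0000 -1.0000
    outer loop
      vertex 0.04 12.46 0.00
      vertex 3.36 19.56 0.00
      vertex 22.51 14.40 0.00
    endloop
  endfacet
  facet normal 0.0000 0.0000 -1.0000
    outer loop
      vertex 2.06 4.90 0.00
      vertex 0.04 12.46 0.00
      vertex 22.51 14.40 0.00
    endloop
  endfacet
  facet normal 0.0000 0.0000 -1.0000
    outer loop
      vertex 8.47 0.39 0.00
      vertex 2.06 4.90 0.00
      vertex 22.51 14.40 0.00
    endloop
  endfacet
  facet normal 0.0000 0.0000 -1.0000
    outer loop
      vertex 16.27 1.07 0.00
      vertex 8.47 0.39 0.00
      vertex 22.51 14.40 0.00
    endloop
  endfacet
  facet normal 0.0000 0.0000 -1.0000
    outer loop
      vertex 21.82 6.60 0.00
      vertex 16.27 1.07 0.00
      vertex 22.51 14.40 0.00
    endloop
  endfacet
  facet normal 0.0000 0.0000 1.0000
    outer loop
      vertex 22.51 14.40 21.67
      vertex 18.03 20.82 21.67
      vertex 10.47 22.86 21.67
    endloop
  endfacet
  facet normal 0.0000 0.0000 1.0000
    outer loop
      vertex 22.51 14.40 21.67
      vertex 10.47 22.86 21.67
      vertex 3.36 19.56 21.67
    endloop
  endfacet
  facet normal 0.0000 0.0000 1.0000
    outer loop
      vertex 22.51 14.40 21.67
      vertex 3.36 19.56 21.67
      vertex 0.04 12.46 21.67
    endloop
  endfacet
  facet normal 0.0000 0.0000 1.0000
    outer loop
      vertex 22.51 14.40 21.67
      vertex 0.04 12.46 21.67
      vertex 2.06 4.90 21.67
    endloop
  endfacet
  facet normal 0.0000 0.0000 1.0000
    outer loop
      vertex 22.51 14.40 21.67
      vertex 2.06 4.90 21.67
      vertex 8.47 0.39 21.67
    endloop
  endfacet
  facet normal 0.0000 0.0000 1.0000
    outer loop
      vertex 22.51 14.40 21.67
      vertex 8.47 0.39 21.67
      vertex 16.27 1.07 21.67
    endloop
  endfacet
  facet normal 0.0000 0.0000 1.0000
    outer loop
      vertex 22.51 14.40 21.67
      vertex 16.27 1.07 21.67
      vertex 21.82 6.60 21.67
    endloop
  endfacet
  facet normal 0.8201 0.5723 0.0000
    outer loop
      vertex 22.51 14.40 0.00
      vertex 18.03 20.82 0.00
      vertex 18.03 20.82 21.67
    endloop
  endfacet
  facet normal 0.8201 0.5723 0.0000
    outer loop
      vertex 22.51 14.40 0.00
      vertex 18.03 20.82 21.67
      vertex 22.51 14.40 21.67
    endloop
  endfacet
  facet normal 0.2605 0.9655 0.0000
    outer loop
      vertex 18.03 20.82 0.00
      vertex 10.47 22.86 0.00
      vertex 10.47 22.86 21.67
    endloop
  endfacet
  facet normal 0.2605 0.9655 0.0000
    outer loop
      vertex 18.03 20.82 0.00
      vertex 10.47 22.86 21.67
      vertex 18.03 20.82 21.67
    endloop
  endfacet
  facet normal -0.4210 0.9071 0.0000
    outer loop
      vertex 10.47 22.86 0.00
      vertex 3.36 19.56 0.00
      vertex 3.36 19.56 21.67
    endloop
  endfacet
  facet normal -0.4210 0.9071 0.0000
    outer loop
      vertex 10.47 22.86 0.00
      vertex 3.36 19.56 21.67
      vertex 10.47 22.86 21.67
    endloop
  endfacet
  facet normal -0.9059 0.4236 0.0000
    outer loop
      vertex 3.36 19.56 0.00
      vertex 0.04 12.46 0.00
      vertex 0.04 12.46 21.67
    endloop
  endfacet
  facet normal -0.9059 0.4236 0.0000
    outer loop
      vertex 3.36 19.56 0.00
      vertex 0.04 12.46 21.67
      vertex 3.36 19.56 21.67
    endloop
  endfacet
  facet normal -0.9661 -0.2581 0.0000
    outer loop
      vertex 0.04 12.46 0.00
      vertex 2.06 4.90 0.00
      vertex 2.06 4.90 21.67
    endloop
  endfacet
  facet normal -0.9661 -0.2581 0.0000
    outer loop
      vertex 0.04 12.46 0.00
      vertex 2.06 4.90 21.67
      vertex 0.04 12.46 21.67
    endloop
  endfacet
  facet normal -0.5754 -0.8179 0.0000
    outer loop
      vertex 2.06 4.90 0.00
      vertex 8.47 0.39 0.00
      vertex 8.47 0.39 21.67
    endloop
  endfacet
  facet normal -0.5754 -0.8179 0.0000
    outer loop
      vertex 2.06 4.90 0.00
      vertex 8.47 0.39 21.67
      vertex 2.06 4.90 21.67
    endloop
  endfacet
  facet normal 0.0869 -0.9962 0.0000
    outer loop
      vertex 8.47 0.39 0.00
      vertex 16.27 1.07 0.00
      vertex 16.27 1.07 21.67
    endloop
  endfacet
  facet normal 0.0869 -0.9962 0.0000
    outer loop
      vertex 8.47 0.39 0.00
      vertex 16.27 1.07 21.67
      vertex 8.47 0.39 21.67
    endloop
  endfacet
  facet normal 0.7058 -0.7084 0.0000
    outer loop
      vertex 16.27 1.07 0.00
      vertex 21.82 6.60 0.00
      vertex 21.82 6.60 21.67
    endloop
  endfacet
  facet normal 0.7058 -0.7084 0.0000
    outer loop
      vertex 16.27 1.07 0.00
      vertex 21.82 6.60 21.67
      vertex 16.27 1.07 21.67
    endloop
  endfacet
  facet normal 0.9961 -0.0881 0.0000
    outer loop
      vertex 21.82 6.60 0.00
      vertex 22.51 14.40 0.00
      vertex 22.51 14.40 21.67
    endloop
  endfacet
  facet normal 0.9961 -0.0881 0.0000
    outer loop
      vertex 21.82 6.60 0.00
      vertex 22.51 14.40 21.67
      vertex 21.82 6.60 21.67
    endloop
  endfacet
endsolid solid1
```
; perimeter-only toolpath
G21 ; units = mm
G90 ; absolute positioning
G28 ; home
; layer 1
G0 Z5.42
G0 X22.51 Y14.40
G1 X18.03 Y20.82
G1 X10.47 Y22.86
G1 X3.36 Y19.56
G1 X0.04 Y12.46
G1 X2.06 Y4.90
G1 X8.47 Y0.39
G1 X16.27 Y1.07
G1 X21.82 Y6.60
G1 X22.51 Y14.40
; layer 2
G0 Z10.84
G0 X22.51 Y14.40
G1 X18.03 Y20.82
G1 X10.47 Y22.86
G1 X3.36 Y19.56
G1 X0.04 Y12.46
G1 X2.06 Y4.90
G1 X8.47 Y0.39
G1 X16.27 Y1.07
G1 X21.82 Y6.60
G1 X22.51 Y14.40
; layer 3
G0 Z16.25
G0 X22.51 Y14.40
G1 X18.03 Y20.82
G1 X10.47 Y22.86
G1 X3.36 Y19.56
G1 X0.04 Y12.46
G1 X2.06 Y4.90
G1 X8.47 Y0.39
G1 X16.27 Y1.07
G1 X21.82 Y6.60
G1 X22.51 Y14.40
; layer 4
G0 Z21.67
G0 X22.51 Y14.40
G1 X18.03 Y20.82
G1 X10.47 Y22.86
G1 X3.36 Y19.56
G1 X0.04 Y12.46
G1 X2.06 Y4.90
G1 X8.47 Y0.39
G1 X16.27 Y1.07
G1 X21.82 Y6.60
G1 X22.51 Y14.40
M2 ; end

The solid is a regular 9-sided prism (a cylinder approximated with 9 flat sides), circumscribed radius ≈ 11.4 mm, height ≈ 21.7 mm. Slicing at Δz = 5.42 mm — 4 equal slices spanning the solid's height, so layer i sits at z = i·h/4 — gives 4 non-empty perimeters. Each is a 9-segment closed polygon; G0 lifts to the layer z and rapids to the start vertex, then G1 traces the edges.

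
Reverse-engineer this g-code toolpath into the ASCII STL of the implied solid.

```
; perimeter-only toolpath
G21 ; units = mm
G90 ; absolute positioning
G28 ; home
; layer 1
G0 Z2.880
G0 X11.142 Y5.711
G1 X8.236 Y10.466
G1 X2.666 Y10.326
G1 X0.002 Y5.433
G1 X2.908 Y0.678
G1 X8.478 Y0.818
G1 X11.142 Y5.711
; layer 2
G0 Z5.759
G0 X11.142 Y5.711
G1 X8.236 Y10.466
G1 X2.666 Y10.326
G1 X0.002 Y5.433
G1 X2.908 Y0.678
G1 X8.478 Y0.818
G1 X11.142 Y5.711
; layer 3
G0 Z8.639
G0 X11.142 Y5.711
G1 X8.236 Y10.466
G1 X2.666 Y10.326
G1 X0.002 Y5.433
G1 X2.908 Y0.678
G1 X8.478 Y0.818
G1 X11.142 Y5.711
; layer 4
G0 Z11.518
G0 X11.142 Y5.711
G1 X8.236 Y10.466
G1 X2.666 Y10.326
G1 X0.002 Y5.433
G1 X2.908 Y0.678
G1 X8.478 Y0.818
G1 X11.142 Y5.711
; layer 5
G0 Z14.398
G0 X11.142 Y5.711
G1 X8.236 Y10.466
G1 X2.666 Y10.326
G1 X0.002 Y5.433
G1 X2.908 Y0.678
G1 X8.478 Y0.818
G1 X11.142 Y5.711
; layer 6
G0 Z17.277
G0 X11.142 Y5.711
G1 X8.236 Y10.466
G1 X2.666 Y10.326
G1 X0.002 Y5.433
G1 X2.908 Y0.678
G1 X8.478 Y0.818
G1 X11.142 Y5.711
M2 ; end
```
solid part
  facet normal 0.0000 0.0000 -1.0000
    outer loop
      vertex 2.666 10.326 0.000
      vertex 8.236 10.466 0.000
      vertex 11.142 5.711 0.000
    endloop
  endfacet
  facet normal 0.0000 0.0000 -1.0000
    outer loop
      vertex 0.002 5.433 0.000
      vertex 2.666 10.326 0.000
      vertex 11.142 5.711 0.000
    endloop
  endfacet
  facet normal 0.0000 0.0000 -1.0000
    outer loop
      vertex 2.908 0.678 0.000
      vertex 0.002 5.433 0.000
      vertex 11.142 5.711 0.000
    endloop
  endfacet
  facet normal 0.0000 0.0000 -1.0000
    outer loop
      vertex 8.478 0.818 0.000
      vertex 2.908 0.678 0.000
      vertex 11.142 5.711 0.000
    endloop
  endfacet
  facet normal 0.0000 0.0000 1.0000
    outer loop
      vertex 11.142 5.711 17.277
      vertex 8.236 10.466 17.277
      vertex 2.666 10.326 17.277
    endloop
  endfacet
  facet normal 0.0000 0.0000 1.0000
    outer loop
      vertex 11.142 5.711 17.277
      vertex 2.666 10.326 17.277
      vertex 0.002 5.433 17.277
    endloop
  endfacet
  facet normal 0.0000 0.0000 1.0000
    outer loop
      vertex 11.142 5.711 17.277
      vertex 0.002 5.433 17.277
      vertex 2.908 0.678 17.277
    endloop
  endfacet
  facet normal 0.0000 0.0000 1.0000
    outer loop
      vertex 11.142 5.711 17.277
      vertex 2.908 0.678 17.277
      vertex 8.478 0.818 17.277
    endloop
  endfacet
  facet normal 0.8533 0.5215 0.0000
    outer loop
      vertex 11.142 5.711 0.000
      vertex 8.236 10.466 0.000
      vertex 8.236 10.466 17.277
    endloop
  endfacet
  facet normal 0.8533 0.5215 0.0000
    outer loop
      vertex 11.142 5.711 0.000
      vertex 8.236 10.466 17.277
      vertex 11.142 5.711 17.277
    endloop
  endfacet
  facet normal -0.0251 0.9997 0.0000
    outer loop
      vertex 8.236 10.466 0.000
      vertex 2.666 10.326 0.000
      vertex 2.666 10.326 17.277
    endloop
  endfacet
  facet normal -0.0251 0.9997 0.0000
    outer loop
      vertex 8.236 10.466 0.000
      vertex 2.666 10.326 17.277
      vertex 8.236 10.466 17.277
    endloop
  endfacet
  facet normal -0.8783 0.4782 0.0000
    outer loop
      vertex 2.666 10.326 0.000
      vertex 0.002 5.433 0.000
      vertex 0.002 5.433 17.277
    endloop
  endfacet
  facet normal -0.8783 0.4782 0.0000
    outer loop
      vertex 2.666 10.326 0.000
      vertex 0.002 5.433 17.277
      vertex 2.666 10.326 17.277
    endloop
  endfacet
  facet normal -0.8533 -0.5215 0.0000
    outer loop
      vertex 0.002 5.433 0.000
      vertex 2.908 0.678 0.000
      vertex 2.908 0.678 17.277
    endloop
  endfacet
  facet normal -0.8533 -0.5215 0.0000
    outer loop
      vertex 0.002 5.433 0.000
      vertex 2.908 0.678 17.277
      vertex 0.002 5.433 17.277
    endloop
  endfacet
  facet normal 0.0251 -0.9997 0.0000
    outer loop
      vertex 2.908 0.678 0.000
      vertex 8.478 0.818 0.000
      vertex 8.478 0.818 17.277
    endloop
  endfacet
  facet normal 0.0251 -0.9997 0.0000
    outer loop
      vertex 2.908 0.678 0.000
      vertex 8.478 0.818 17.277
      vertex 2.908 0.678 17.277
    endloop
  endfacet
  facet normal 0.8783 -0.4782 0.0000
    outer loop
      vertex 8.478 0.818 0.000
      vertex 11.142 5.711 0.000
      vertex 11.142 5.711 17.277
    endloop
  endfacet
  facet normal 0.8783 -0.4782 0.0000
    outer loop
      vertex 8.478 0.818 0.000
      vertex 11.142 5.711 17.277
      vertex 8.478 0.818 17.277
    endloop
  endfacet
endsolid part

The G0 Z moves step by Δz≈2.880 mm. Every layer's G1 loop is the same polygon, so the solid is a straight extrusion of it from z=0 to z≈17.3. Closing with flat bottom and top caps and triangulating gives 20 facets — a regular 6-sided prism (a cylinder approximated with 6 flat sides), circumscribed radius ≈ 5.57 mm, height ≈ 17.3 mm.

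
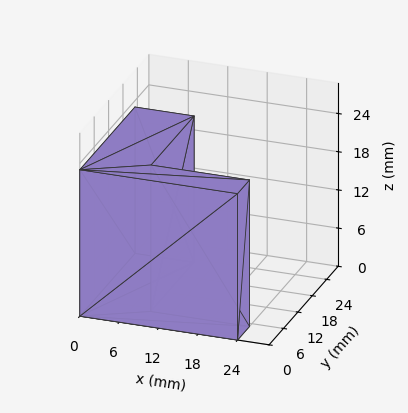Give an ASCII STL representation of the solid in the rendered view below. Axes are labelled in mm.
Reading the render: the shape is an L-shaped prism: outer 24 × 23 mm, arm thicknesses ≈ 5 mm (horizontal) and 9 mm (vertical), extruded 23 mm in z (dimensions read to the nearest mm from the axis ticks). For the STL, each face is triangulated and given an outward normal.

solid part
  facet normal 0.0000 0.0000 -1.0000
    outer loop
      vertex 24.000 5.000 0.000
      vertex 24.000 0.000 0.000
      vertex 0.000 0.000 0.000
    endloop
  endfacet
  facet normal 0.0000 0.0000 -1.0000
    outer loop
      vertex 9.000 5.000 0.000
      vertex 24.000 5.000 0.000
      vertex 0.000 0.000 0.000
    endloop
  endfacet
  facet normal 0.0000 0.0000 -1.0000
    outer loop
      vertex 9.000 23.000 0.000
      vertex 9.000 5.000 0.000
      vertex 0.000 0.000 0.000
    endloop
  endfacet
  facet normal 0.0000 0.0000 -1.0000
    outer loop
      vertex 0.000 23.000 0.000
      vertex 9.000 23.000 0.000
      vertex 0.000 0.000 0.000
    endloop
  endfacet
  facet normal 0.0000 0.0000 1.0000
    outer loop
      vertex 0.000 0.000 23.000
      vertex 24.000 0.000 23.000
      vertex 24.000 5.000 23.000
    endloop
  endfacet
  facet normal 0.0000 0.0000 1.0000
    outer loop
      vertex 0.000 0.000 23.000
      vertex 24.000 5.000 23.000
      vertex 9.000 5.000 23.000
    endloop
  endfacet
  facet normal 0.0000 0.0000 1.0000
    outer loop
      vertex 0.000 0.000 23.000
      vertex 9.000 5.000 23.000
      vertex 9.000 23.000 23.000
    endloop
  endfacet
  facet normal 0.0000 0.0000 1.0000
    outer loop
      vertex 0.000 0.000 23.000
      vertex 9.000 23.000 23.000
      vertex 0.000 23.000 23.000
    endloop
  endfacet
  facet normal 0.0000 -1.0000 0.0000
    outer loop
      vertex 0.000 0.000 0.000
      vertex 24.000 0.000 0.000
      vertex 24.000 0.000 23.000
    endloop
  endfacet
  facet normal 0.0000 -1.0000 0.0000
    outer loop
      vertex 0.000 0.000 0.000
      vertex 24.000 0.000 23.000
      vertex 0.000 0.000 23.000
    endloop
  endfacet
  facet normal 1.0000 0.0000 0.0000
    outer loop
      vertex 24.000 0.000 0.000
      vertex 24.000 5.000 0.000
      vertex 24.000 5.000 23.000
    endloop
  endfacet
  facet normal 1.0000 0.0000 0.0000
    outer loop
      vertex 24.000 0.000 0.000
      vertex 24.000 5.000 23.000
      vertex 24.000 0.000 23.000
    endloop
  endfacet
  facet normal 0.0000 1.0000 0.0000
    outer loop
      vertex 24.000 5.000 0.000
      vertex 9.000 5.000 0.000
      vertex 9.000 5.000 23.000
    endloop
  endfacet
  facet normal 0.0000 1.0000 0.0000
    outer loop
      vertex 24.000 5.000 0.000
      vertex 9.000 5.000 23.000
      vertex 24.000 5.000 23.000
    endloop
  endfacet
  facet normal 1.0000 0.0000 0.0000
    outer loop
      vertex 9.000 5.000 0.000
      vertex 9.000 23.000 0.000
      vertex 9.000 23.000 23.000
    endloop
  endfacet
  facet normal 1.0000 0.0000 0.0000
    outer loop
      vertex 9.000 5.000 0.000
      vertex 9.000 23.000 23.000
      vertex 9.000 5.000 23.000
    endloop
  endfacet
  facet normal 0.0000 1.0000 0.0000
    outer loop
      vertex 9.000 23.000 0.000
      vertex 0.000 23.000 0.000
      vertex 0.000 23.000 23.000
    endloop
  endfacet
  facet normal 0.0000 1.0000 0.0000
    outer loop
      vertex 9.000 23.000 0.000
      vertex 0.000 23.000 23.000
      vertex 9.000 23.000 23.000
    endloop
  endfacet
  facet normal -1.0000 0.0000 0.0000
    outer loop
      vertex 0.000 23.000 0.000
      vertex 0.000 0.000 0.000
      vertex 0.000 0.000 23.000
    endloop
  endfacet
  facet normal -1.0000 0.0000 0.0000
    outer loop
      vertex 0.000 23.000 0.000
      vertex 0.000 0.000 23.000
      vertex 0.000 23.000 23.000
    endloop
  endfacet
endsolid part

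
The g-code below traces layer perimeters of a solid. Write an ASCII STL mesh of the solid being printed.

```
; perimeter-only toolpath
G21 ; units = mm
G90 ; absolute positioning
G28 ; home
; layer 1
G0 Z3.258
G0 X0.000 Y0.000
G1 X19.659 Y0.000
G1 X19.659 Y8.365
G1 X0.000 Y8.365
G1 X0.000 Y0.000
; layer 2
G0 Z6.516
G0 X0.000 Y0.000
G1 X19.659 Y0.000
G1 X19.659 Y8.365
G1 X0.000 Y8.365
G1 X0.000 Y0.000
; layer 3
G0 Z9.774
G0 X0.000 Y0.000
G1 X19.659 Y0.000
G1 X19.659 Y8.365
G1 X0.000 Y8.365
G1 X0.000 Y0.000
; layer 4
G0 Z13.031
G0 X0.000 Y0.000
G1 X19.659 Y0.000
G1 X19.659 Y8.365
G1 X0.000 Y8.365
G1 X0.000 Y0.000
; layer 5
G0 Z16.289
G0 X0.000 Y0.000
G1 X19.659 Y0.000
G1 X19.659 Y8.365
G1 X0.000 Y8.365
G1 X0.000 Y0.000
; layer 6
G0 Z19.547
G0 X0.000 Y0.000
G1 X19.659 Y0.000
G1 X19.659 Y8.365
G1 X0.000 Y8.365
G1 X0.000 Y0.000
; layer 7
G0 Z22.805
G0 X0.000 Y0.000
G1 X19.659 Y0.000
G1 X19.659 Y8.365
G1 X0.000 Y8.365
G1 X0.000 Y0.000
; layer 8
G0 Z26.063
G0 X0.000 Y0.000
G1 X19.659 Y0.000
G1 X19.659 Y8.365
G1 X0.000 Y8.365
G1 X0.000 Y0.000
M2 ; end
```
solid part
  facet normal 0.0000 0.0000 -1.0000
    outer loop
      vertex 19.659 8.365 0.000
      vertex 19.659 0.000 0.000
      vertex 0.000 0.000 0.000
    endloop
  endfacet
  facet normal 0.0000 0.0000 -1.0000
    outer loop
      vertex 0.000 8.365 0.000
      vertex 19.659 8.365 0.000
      vertex 0.000 0.000 0.000
    endloop
  endfacet
  facet normal 0.0000 0.0000 1.0000
    outer loop
      vertex 0.000 0.000 26.063
      vertex 19.659 0.000 26.063
      vertex 19.659 8.365 26.063
    endloop
  endfacet
  facet normal 0.0000 0.0000 1.0000
    outer loop
      vertex 0.000 0.000 26.063
      vertex 19.659 8.365 26.063
      vertex 0.000 8.365 26.063
    endloop
  endfacet
  facet normal 0.0000 -1.0000 0.0000
    outer loop
      vertex 0.000 0.000 0.000
      vertex 19.659 0.000 0.000
      vertex 19.659 0.000 26.063
    endloop
  endfacet
  facet normal 0.0000 -1.0000 0.0000
    outer loop
      vertex 0.000 0.000 0.000
      vertex 19.659 0.000 26.063
      vertex 0.000 0.000 26.063
    endloop
  endfacet
  facet normal 0.0000 1.0000 0.0000
    outer loop
      vertex 19.659 8.365 26.063
      vertex 19.659 8.365 0.000
      vertex 0.000 8.365 0.000
    endloop
  endfacet
  facet normal 0.0000 1.0000 0.0000
    outer loop
      vertex 0.000 8.365 26.063
      vertex 19.659 8.365 26.063
      vertex 0.000 8.365 0.000
    endloop
  endfacet
  facet normal -1.0000 0.0000 0.0000
    outer loop
      vertex 0.000 8.365 26.063
      vertex 0.000 8.365 0.000
      vertex 0.000 0.000 0.000
    endloop
  endfacet
  facet normal -1.0000 0.0000 0.0000
    outer loop
      vertex 0.000 0.000 26.063
      vertex 0.000 8.365 26.063
      vertex 0.000 0.000 0.000
    endloop
  endfacet
  facet normal 1.0000 0.0000 0.0000
    outer loop
      vertex 19.659 0.000 0.000
      vertex 19.659 8.365 0.000
      vertex 19.659 8.365 26.063
    endloop
  endfacet
  facet normal 1.0000 0.0000 0.0000
    outer loop
      vertex 19.659 0.000 0.000
      vertex 19.659 8.365 26.063
      vertex 19.659 0.000 26.063
    endloop
  endfacet
endsolid part

The G0 Z moves step by Δz≈3.258 mm. Every layer's G1 loop is the same polygon, so the solid is a straight extrusion of it from z=0 to z≈26.1. Closing with flat bottom and top caps and triangulating gives 12 facets — a rectangular box, roughly 19.7 × 8.37 mm footprint and 26.1 mm tall.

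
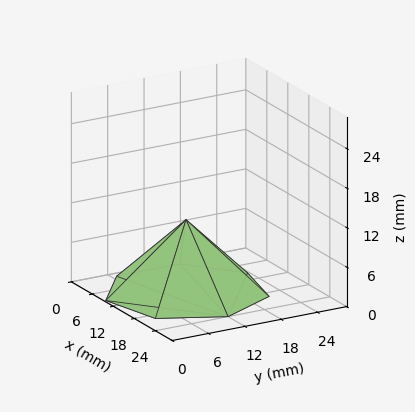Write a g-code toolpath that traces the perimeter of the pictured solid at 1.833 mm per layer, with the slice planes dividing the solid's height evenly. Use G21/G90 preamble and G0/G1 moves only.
Reading the render: the shape is a regular 7-sided pyramid, base circumscribed radius ≈ 12 mm, apex at z ≈ 11 mm (dimensions read to the nearest mm from the axis ticks). For the g-code, the solid's height is divided into equal slices at the stated Δz and each level perimeter traced with G1 moves after a G0 lift.

; perimeter-only toolpath
G21 ; units = mm
G90 ; absolute positioning
G28 ; home
; layer 1
G0 Z1.833
G0 X22.000 Y12.000
G1 X18.235 Y19.818
G1 X9.775 Y21.749
G1 X2.990 Y16.339
G1 X2.990 Y7.661
G1 X9.775 Y2.251
G1 X18.235 Y4.182
G1 X22.000 Y12.000
; layer 2
G0 Z3.667
G0 X20.000 Y12.000
G1 X16.988 Y18.255
G1 X10.220 Y19.799
G1 X4.792 Y15.471
G1 X4.792 Y8.529
G1 X10.220 Y4.201
G1 X16.988 Y5.745
G1 X20.000 Y12.000
; layer 3
G0 Z5.500
G0 X18.000 Y12.000
G1 X15.741 Y16.691
G1 X10.665 Y17.849
G1 X6.594 Y14.604
G1 X6.594 Y9.396
G1 X10.665 Y6.151
G1 X15.741 Y7.309
G1 X18.000 Y12.000
; layer 4
G0 Z7.333
G0 X16.000 Y12.000
G1 X14.494 Y15.127
G1 X11.110 Y15.900
G1 X8.396 Y13.736
G1 X8.396 Y10.264
G1 X11.110 Y8.100
G1 X14.494 Y8.873
G1 X16.000 Y12.000
; layer 5
G0 Z9.167
G0 X14.000 Y12.000
G1 X13.247 Y13.564
G1 X11.555 Y13.950
G1 X10.198 Y12.868
G1 X10.198 Y11.132
G1 X11.555 Y10.050
G1 X13.247 Y10.436
G1 X14.000 Y12.000
M2 ; end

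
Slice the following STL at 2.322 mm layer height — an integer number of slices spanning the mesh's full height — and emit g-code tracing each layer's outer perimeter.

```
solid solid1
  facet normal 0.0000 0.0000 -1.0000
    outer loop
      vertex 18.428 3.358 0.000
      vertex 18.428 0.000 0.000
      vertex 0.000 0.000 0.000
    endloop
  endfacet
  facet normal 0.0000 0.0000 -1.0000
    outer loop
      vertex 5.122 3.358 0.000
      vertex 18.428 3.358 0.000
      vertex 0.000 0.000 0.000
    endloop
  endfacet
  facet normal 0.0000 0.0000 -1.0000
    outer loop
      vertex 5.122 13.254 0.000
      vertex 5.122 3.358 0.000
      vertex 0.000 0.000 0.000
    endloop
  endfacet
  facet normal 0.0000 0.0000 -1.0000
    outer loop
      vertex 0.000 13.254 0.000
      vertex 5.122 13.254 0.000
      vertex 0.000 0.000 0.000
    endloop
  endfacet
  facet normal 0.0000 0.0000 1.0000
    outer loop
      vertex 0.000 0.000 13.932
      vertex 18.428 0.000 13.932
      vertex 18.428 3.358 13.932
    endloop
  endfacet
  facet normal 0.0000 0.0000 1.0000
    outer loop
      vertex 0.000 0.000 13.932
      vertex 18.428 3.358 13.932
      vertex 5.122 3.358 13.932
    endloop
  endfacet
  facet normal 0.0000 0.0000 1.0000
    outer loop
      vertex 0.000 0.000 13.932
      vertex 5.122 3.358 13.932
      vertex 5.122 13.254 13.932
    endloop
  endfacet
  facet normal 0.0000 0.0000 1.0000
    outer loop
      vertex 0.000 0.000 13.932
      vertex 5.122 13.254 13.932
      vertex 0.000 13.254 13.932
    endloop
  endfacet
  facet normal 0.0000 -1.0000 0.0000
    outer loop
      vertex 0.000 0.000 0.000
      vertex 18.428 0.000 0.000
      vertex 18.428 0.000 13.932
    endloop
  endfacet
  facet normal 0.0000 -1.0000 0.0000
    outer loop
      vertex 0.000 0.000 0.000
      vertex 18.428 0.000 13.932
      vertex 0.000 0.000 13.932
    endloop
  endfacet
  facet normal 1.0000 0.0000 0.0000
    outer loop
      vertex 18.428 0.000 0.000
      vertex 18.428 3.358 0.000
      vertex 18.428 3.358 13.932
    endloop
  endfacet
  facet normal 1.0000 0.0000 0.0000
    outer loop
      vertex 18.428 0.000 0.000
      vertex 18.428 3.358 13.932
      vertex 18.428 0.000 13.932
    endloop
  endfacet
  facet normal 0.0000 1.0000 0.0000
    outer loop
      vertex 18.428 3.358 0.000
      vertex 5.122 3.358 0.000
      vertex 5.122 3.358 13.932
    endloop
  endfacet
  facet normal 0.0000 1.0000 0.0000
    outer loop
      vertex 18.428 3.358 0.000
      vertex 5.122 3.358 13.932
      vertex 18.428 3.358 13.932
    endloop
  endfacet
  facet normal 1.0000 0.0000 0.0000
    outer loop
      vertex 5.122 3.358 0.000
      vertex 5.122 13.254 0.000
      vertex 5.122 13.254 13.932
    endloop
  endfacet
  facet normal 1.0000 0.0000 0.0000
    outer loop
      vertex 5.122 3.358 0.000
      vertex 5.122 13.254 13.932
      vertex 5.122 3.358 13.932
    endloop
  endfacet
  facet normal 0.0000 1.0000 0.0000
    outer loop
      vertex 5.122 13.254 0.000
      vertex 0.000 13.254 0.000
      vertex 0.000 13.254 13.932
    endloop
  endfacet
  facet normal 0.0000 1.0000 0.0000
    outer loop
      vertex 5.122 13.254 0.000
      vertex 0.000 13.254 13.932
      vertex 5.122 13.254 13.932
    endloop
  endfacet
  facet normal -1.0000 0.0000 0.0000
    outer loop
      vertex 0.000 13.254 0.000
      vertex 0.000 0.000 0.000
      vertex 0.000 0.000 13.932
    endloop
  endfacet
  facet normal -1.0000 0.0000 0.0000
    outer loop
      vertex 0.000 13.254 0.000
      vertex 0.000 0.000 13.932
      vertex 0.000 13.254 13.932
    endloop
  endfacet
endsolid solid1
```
; perimeter-only toolpath
G21 ; units = mm
G90 ; absolute positioning
G28 ; home
; layer 1
G0 Z2.322
G0 X0.000 Y0.000
G1 X18.428 Y0.000
G1 X18.428 Y3.358
G1 X5.122 Y3.358
G1 X5.122 Y13.254
G1 X0.000 Y13.254
G1 X0.000 Y0.000
; layer 2
G0 Z4.644
G0 X0.000 Y0.000
G1 X18.428 Y0.000
G1 X18.428 Y3.358
G1 X5.122 Y3.358
G1 X5.122 Y13.254
G1 X0.000 Y13.254
G1 X0.000 Y0.000
; layer 3
G0 Z6.966
G0 X0.000 Y0.000
G1 X18.428 Y0.000
G1 X18.428 Y3.358
G1 X5.122 Y3.358
G1 X5.122 Y13.254
G1 X0.000 Y13.254
G1 X0.000 Y0.000
; layer 4
G0 Z9.288
G0 X0.000 Y0.000
G1 X18.428 Y0.000
G1 X18.428 Y3.358
G1 X5.122 Y3.358
G1 X5.122 Y13.254
G1 X0.000 Y13.254
G1 X0.000 Y0.000
; layer 5
G0 Z11.610
G0 X0.000 Y0.000
G1 X18.428 Y0.000
G1 X18.428 Y3.358
G1 X5.122 Y3.358
G1 X5.122 Y13.254
G1 X0.000 Y13.254
G1 X0.000 Y0.000
; layer 6
G0 Z13.932
G0 X0.000 Y0.000
G1 X18.428 Y0.000
G1 X18.428 Y3.358
G1 X5.122 Y3.358
G1 X5.122 Y13.254
G1 X0.000 Y13.254
G1 X0.000 Y0.000
M2 ; end

The solid is an L-shaped prism: outer 18.4 × 13.3 mm, arm thicknesses ≈ 3.36 mm (horizontal) and 5.12 mm (vertical), extruded 13.9 mm in z. Slicing at Δz = 2.322 mm — 6 equal slices spanning the solid's height, so layer i sits at z = i·h/6 — gives 6 non-empty perimeters. Each is a 6-segment closed polygon; G0 lifts to the layer z and rapids to the start vertex, then G1 traces the edges.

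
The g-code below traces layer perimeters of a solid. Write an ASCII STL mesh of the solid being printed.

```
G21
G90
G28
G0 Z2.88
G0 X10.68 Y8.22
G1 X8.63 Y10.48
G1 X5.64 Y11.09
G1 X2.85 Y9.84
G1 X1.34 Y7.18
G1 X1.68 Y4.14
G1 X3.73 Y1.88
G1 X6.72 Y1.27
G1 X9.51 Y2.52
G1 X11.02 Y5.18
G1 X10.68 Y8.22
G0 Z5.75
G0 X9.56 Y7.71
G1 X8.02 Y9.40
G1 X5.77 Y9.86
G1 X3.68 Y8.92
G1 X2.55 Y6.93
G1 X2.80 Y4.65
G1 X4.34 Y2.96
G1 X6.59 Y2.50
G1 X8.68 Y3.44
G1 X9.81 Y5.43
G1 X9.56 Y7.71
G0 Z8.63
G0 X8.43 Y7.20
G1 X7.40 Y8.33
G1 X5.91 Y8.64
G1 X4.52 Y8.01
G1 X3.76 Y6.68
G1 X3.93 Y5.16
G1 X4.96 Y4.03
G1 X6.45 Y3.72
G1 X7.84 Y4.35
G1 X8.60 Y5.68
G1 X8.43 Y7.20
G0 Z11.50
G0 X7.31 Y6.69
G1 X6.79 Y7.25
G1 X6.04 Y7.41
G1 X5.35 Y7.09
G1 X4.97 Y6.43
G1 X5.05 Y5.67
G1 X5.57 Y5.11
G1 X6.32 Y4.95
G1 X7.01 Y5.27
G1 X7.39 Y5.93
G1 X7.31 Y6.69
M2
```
solid part
  facet normal 0.0000 0.0000 -1.0000
    outer loop
      vertex 5.50 12.32 0.00
      vertex 9.24 11.55 0.00
      vertex 11.81 8.73 0.00
    endloop
  endfacet
  facet normal 0.0000 0.0000 -1.0000
    outer loop
      vertex 2.02 10.75 0.00
      vertex 5.50 12.32 0.00
      vertex 11.81 8.73 0.00
    endloop
  endfacet
  facet normal 0.0000 0.0000 -1.0000
    outer loop
      vertex 0.13 7.43 0.00
      vertex 2.02 10.75 0.00
      vertex 11.81 8.73 0.00
    endloop
  endfacet
  facet normal 0.0000 0.0000 -1.0000
    outer loop
      vertex 0.55 3.63 0.00
      vertex 0.13 7.43 0.00
      vertex 11.81 8.73 0.00
    endloop
  endfacet
  facet normal 0.0000 0.0000 -1.0000
    outer loop
      vertex 3.12 0.81 0.00
      vertex 0.55 3.63 0.00
      vertex 11.81 8.73 0.00
    endloop
  endfacet
  facet normal 0.0000 0.0000 -1.0000
    outer loop
      vertex 6.86 0.04 0.00
      vertex 3.12 0.81 0.00
      vertex 11.81 8.73 0.00
    endloop
  endfacet
  facet normal 0.0000 0.0000 -1.0000
    outer loop
      vertex 10.34 1.61 0.00
      vertex 6.86 0.04 0.00
      vertex 11.81 8.73 0.00
    endloop
  endfacet
  facet normal 0.0000 0.0000 -1.0000
    outer loop
      vertex 12.23 4.93 0.00
      vertex 10.34 1.61 0.00
      vertex 11.81 8.73 0.00
    endloop
  endfacet
  facet normal 0.6841 0.6235 0.3784
    outer loop
      vertex 11.81 8.73 0.00
      vertex 9.24 11.55 0.00
      vertex 6.18 6.18 14.38
    endloop
  endfacet
  facet normal 0.1867 0.9067 0.3783
    outer loop
      vertex 9.24 11.55 0.00
      vertex 5.50 12.32 0.00
      vertex 6.18 6.18 14.38
    endloop
  endfacet
  facet normal -0.3807 0.8438 0.3783
    outer loop
      vertex 5.50 12.32 0.00
      vertex 2.02 10.75 0.00
      vertex 6.18 6.18 14.38
    endloop
  endfacet
  facet normal -0.8045 0.4580 0.3783
    outer loop
      vertex 2.02 10.75 0.00
      vertex 0.13 7.43 0.00
      vertex 6.18 6.18 14.38
    endloop
  endfacet
  facet normal -0.9201 -0.1017 0.3783
    outer loop
      vertex 0.13 7.43 0.00
      vertex 0.55 3.63 0.00
      vertex 6.18 6.18 14.38
    endloop
  endfacet
  facet normal -0.6841 -0.6235 0.3784
    outer loop
      vertex 0.55 3.63 0.00
      vertex 3.12 0.81 0.00
      vertex 6.18 6.18 14.38
    endloop
  endfacet
  facet normal -0.1867 -0.9067 0.3783
    outer loop
      vertex 3.12 0.81 0.00
      vertex 6.86 0.04 0.00
      vertex 6.18 6.18 14.38
    endloop
  endfacet
  facet normal 0.3807 -0.8438 0.3783
    outer loop
      vertex 6.86 0.04 0.00
      vertex 10.34 1.61 0.00
      vertex 6.18 6.18 14.38
    endloop
  endfacet
  facet normal 0.8045 -0.4580 0.3783
    outer loop
      vertex 10.34 1.61 0.00
      vertex 12.23 4.93 0.00
      vertex 6.18 6.18 14.38
    endloop
  endfacet
  facet normal 0.9201 0.1017 0.3783
    outer loop
      vertex 12.23 4.93 0.00
      vertex 11.81 8.73 0.00
      vertex 6.18 6.18 14.38
    endloop
  endfacet
endsolid part

The G0 Z moves step by Δz≈2.88 mm. The G1 loops shrink linearly with z, so the solid tapers from its base footprint up to z≈14.4. Closing with a flat bottom cap and the tapered top and triangulating gives 18 facets — a regular 10-sided pyramid, base circumscribed radius ≈ 6.18 mm, apex at z ≈ 14.4 mm.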